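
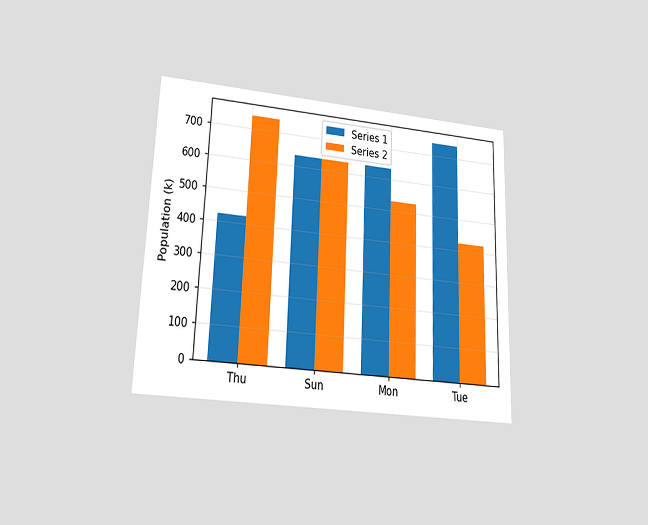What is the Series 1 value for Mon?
The chart is tilted about 2° clockwise and viewed at a slight angle. The Series 1 bar at Mon reaches 636k on the y-axis.

636k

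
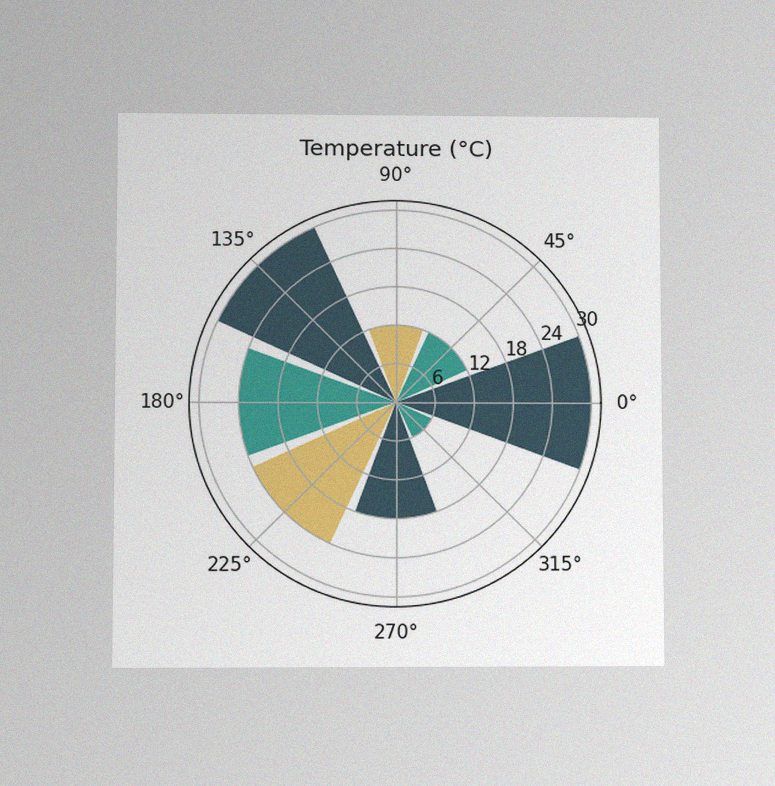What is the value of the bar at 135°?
30°C

The chart is viewed at a slight angle, with some photo noise. The bar at 135° reaches 30°C on the radial axis.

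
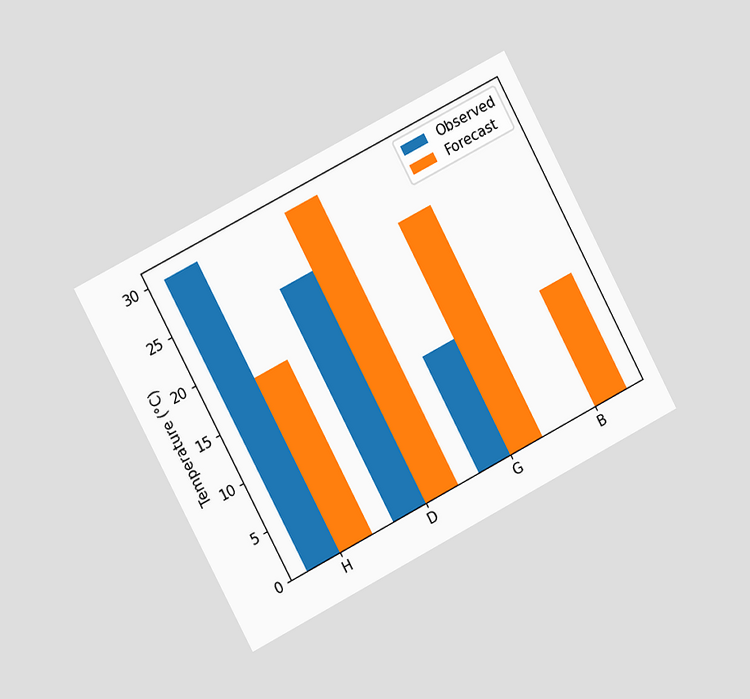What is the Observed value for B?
0°C

The chart is tilted about 28° counter-clockwise and viewed slightly from the left. The Observed bar at B reaches 0°C on the y-axis.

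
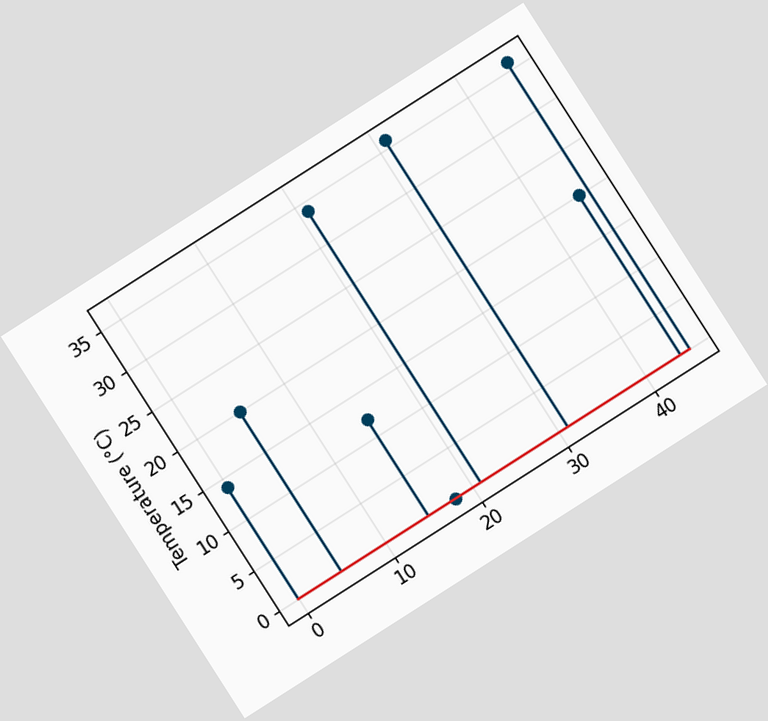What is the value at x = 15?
The chart is tilted about 33° counter-clockwise. The stem at x=15 reaches 12°C.

12°C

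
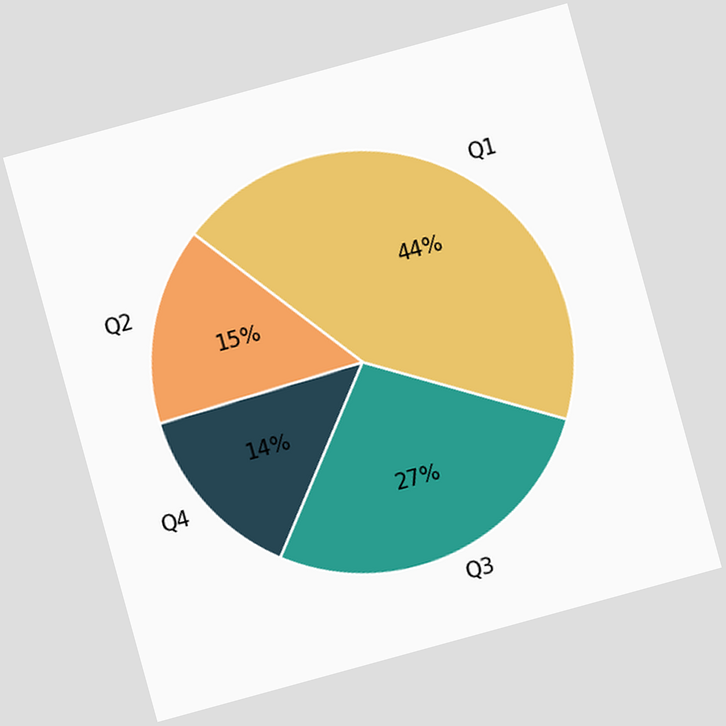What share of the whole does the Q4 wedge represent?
The chart is tilted about 15° counter-clockwise. The Q4 slice takes up 14% of the pie.

14%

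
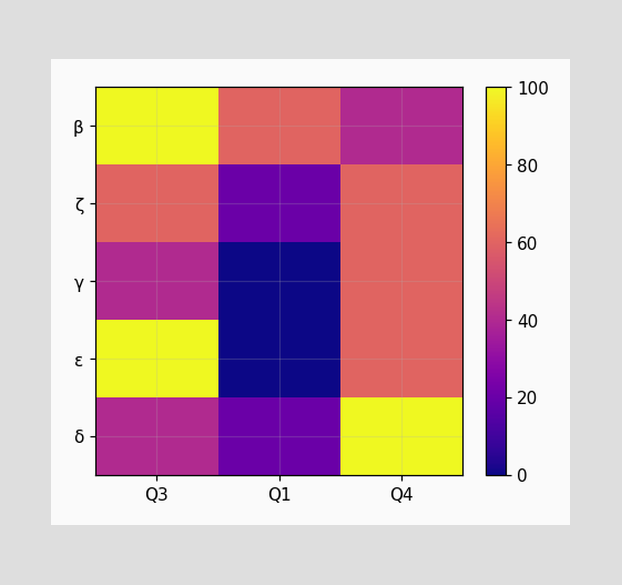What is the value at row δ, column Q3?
Matching cell (δ, Q3) against the colorbar gives 40.

40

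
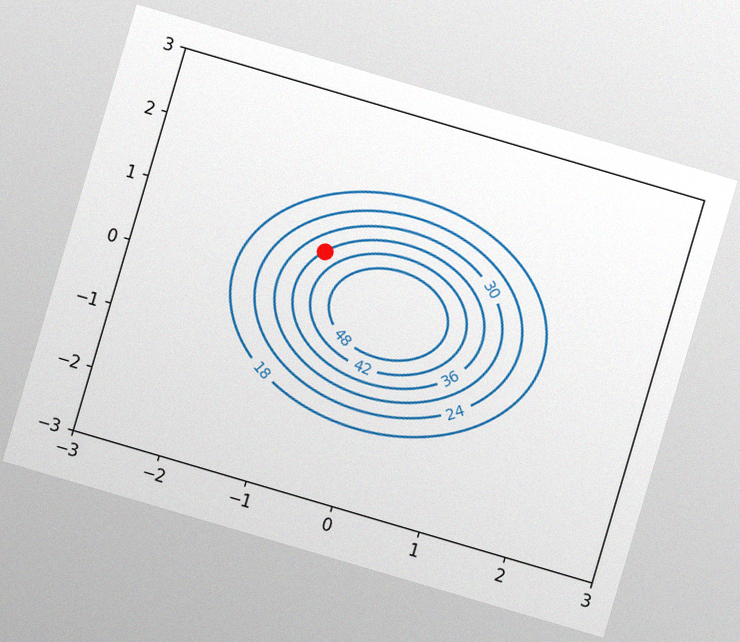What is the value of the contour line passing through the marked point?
36

The chart is tilted about 16° clockwise, with some photo noise. The marked point sits on the contour labelled 36.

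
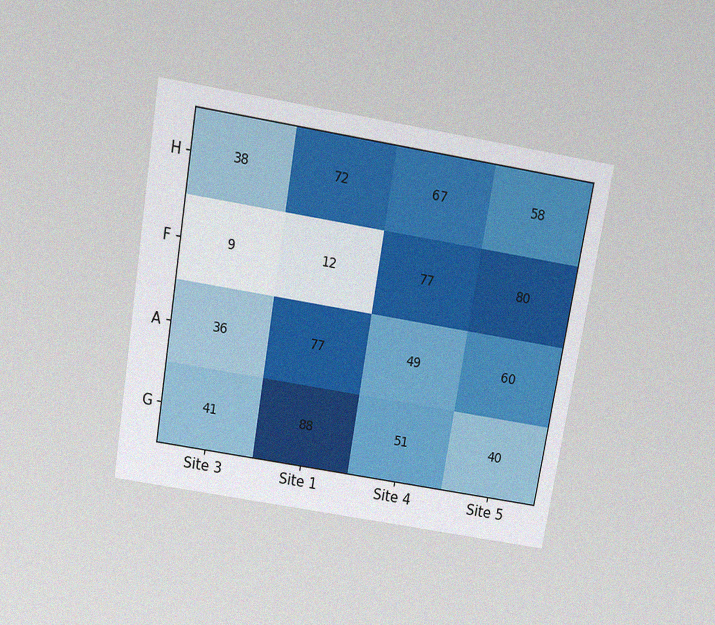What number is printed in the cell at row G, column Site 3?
41

The chart is tilted about 10° clockwise and viewed slightly from above, with some photo noise. The (G, Site 3) cell reads 41.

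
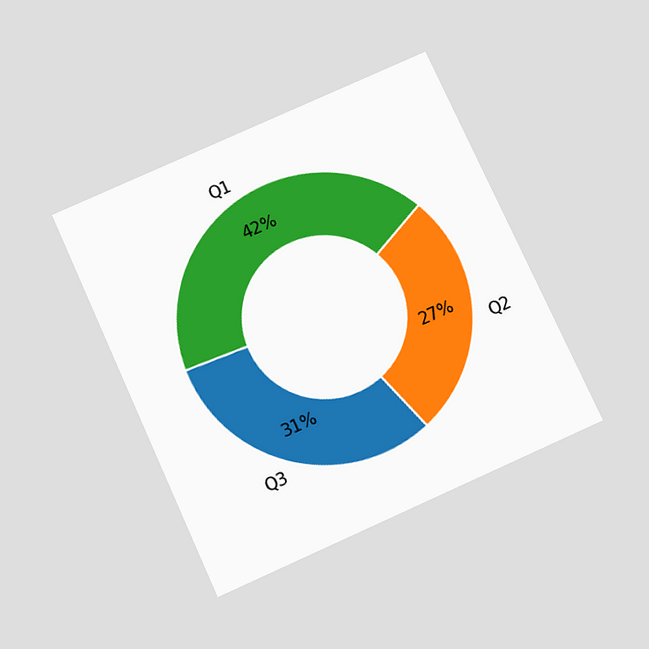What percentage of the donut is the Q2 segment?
The chart is tilted about 24° counter-clockwise and viewed slightly from below. The Q2 segment takes up 27% of the ring.

27%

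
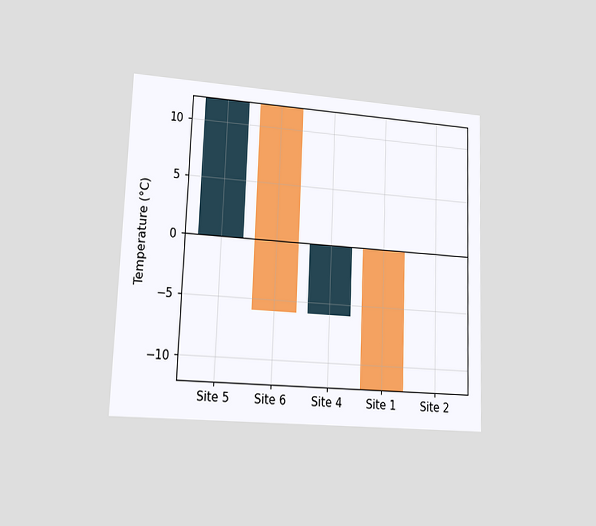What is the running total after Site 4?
The chart is tilted about 2° clockwise and viewed at a slight angle. After Site 4 the running total reaches 0°C.

0°C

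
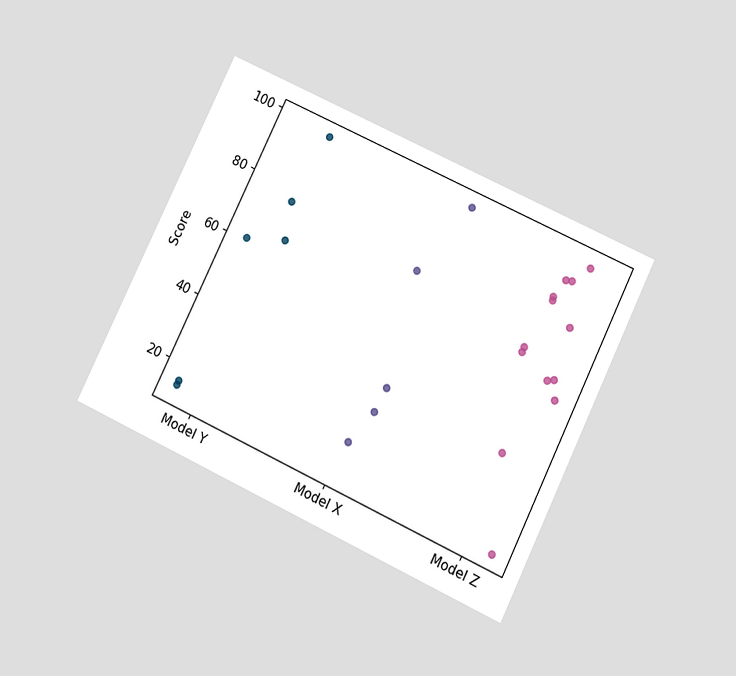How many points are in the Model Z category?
13

The chart is tilted about 26° clockwise and viewed slightly from below. Counting the markers in the Model Z column gives 13.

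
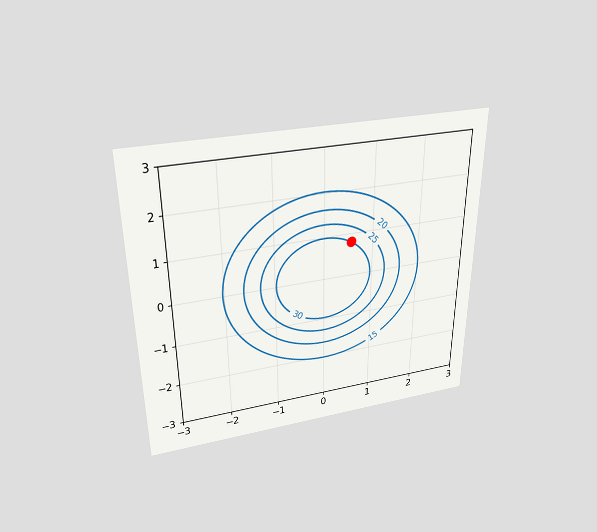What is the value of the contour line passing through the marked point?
30

The chart is viewed slightly from above. The marked point sits on the contour labelled 30.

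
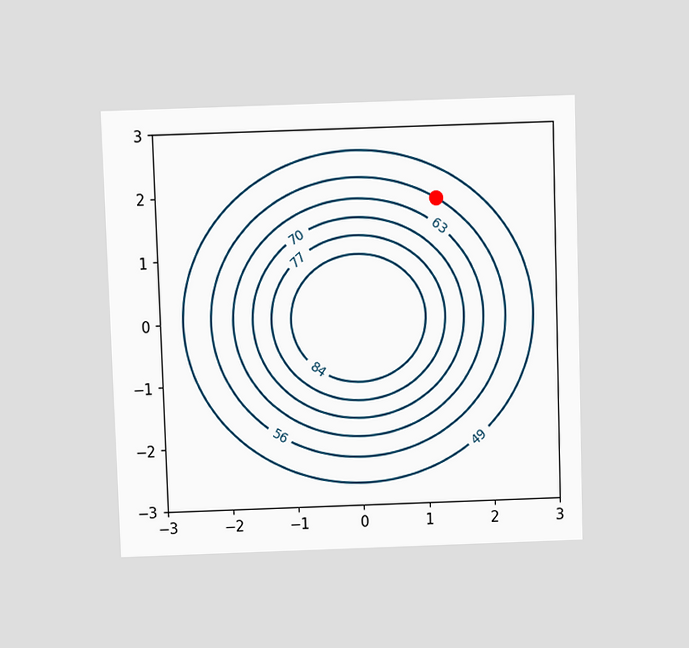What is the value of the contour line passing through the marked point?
The chart is viewed slightly from above. The marked point sits on the contour labelled 56.

56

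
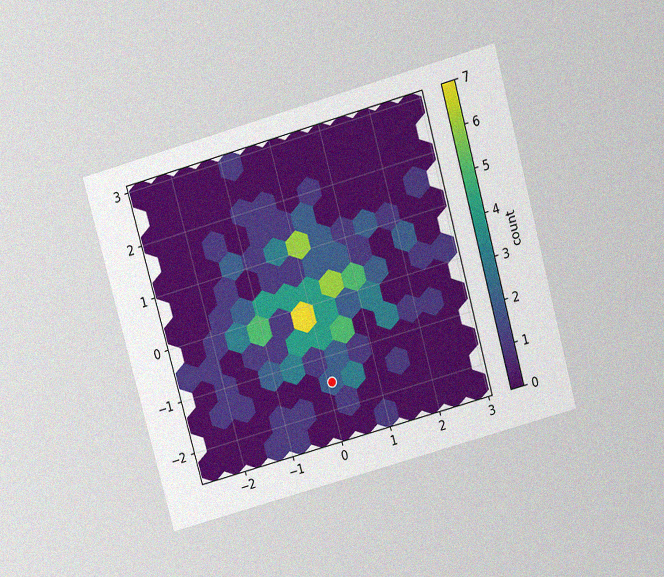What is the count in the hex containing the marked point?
2

The chart is tilted about 15° counter-clockwise and viewed at a slight angle, with some photo noise. The marked hex reads 2 on the colorbar.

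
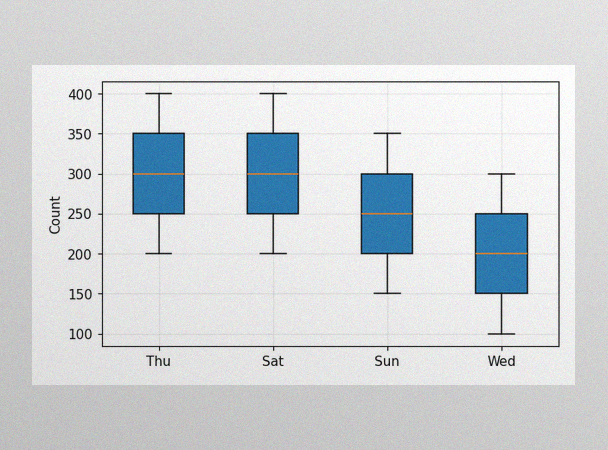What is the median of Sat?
300

The image has some photo noise and uneven lighting. The median line in the Sat box sits at 300.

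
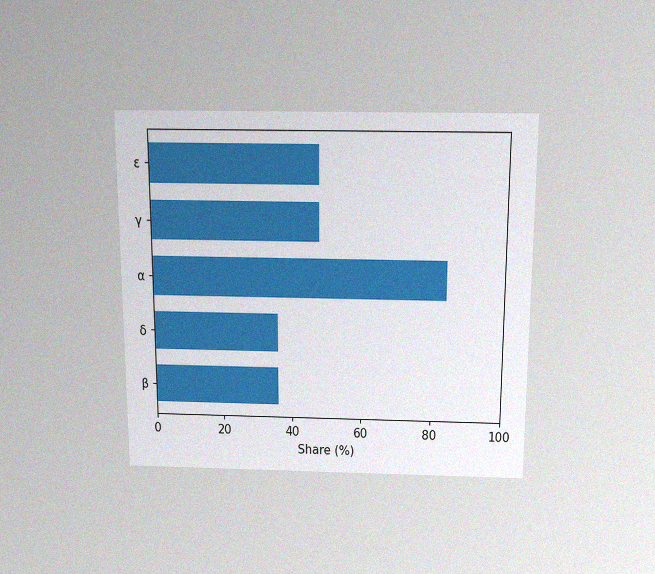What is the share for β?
36%

The chart is viewed slightly from above, with some photo noise. Reading along the chart's x-axis, the β bar reaches 36%.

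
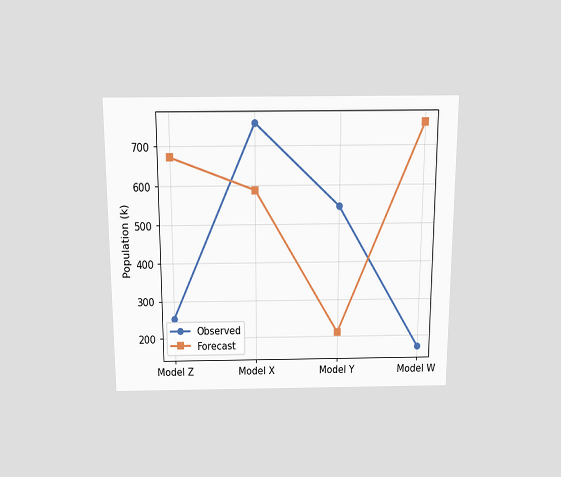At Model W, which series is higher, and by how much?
The chart is viewed slightly from above. At Model W, Forecast sits above the other line by 588k.

Forecast, by 588k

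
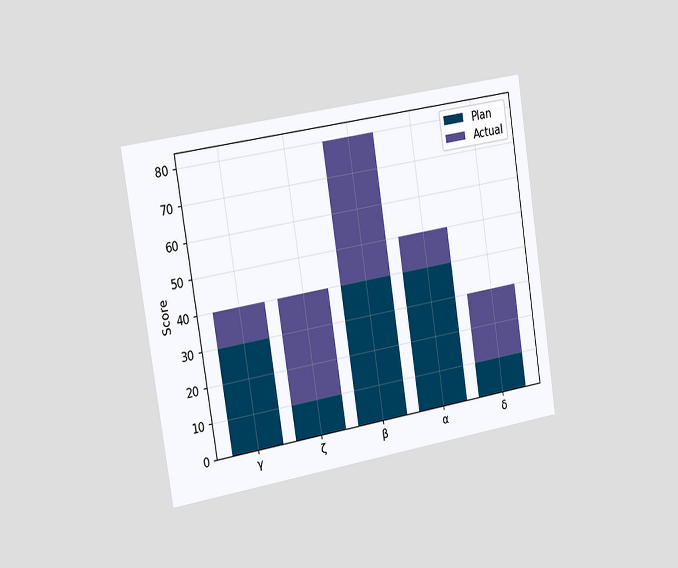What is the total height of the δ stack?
30

The chart is tilted about 9° counter-clockwise and viewed slightly from the left. The δ stack's top reaches 30 on the y-axis.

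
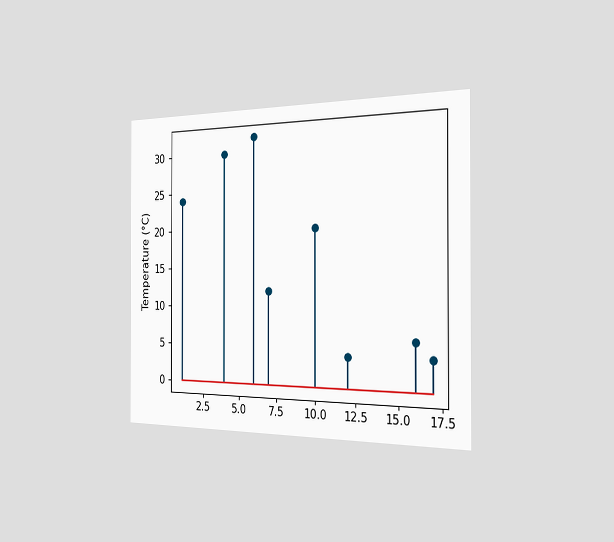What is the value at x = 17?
4°C

The chart is viewed slightly from the right. The stem at x=17 reaches 4°C.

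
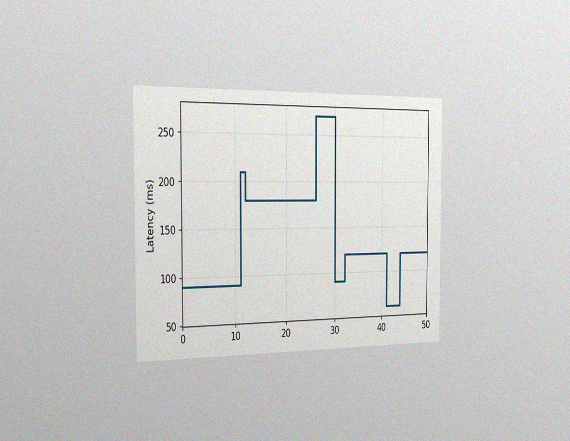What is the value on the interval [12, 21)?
180ms

The chart is viewed slightly from the left, with some photo noise. On [12, 21) the step sits at 180ms.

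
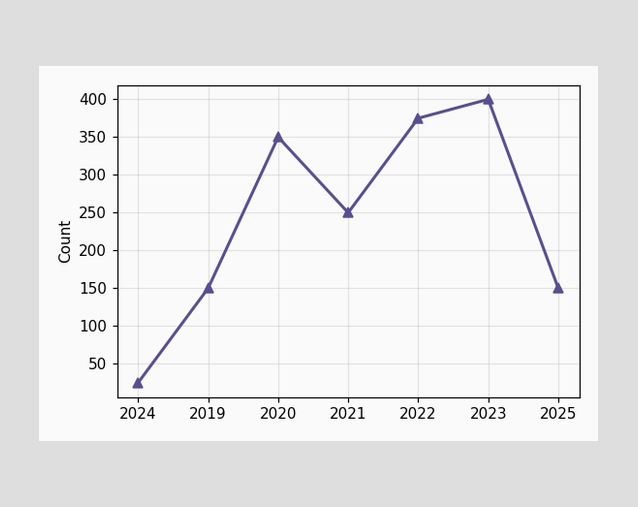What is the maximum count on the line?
The highest point is at 2023, and reading across to the y-axis gives 400.

400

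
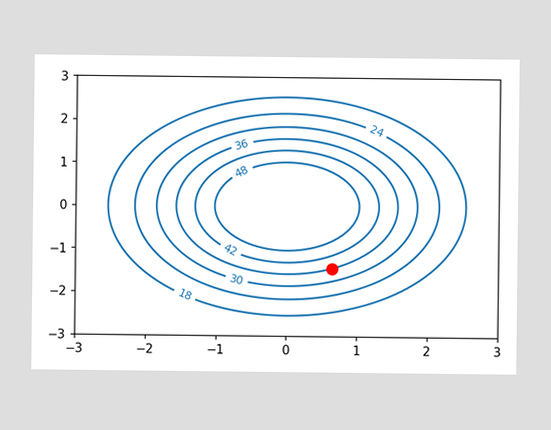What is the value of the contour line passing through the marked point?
The marked point sits on the contour labelled 36.

36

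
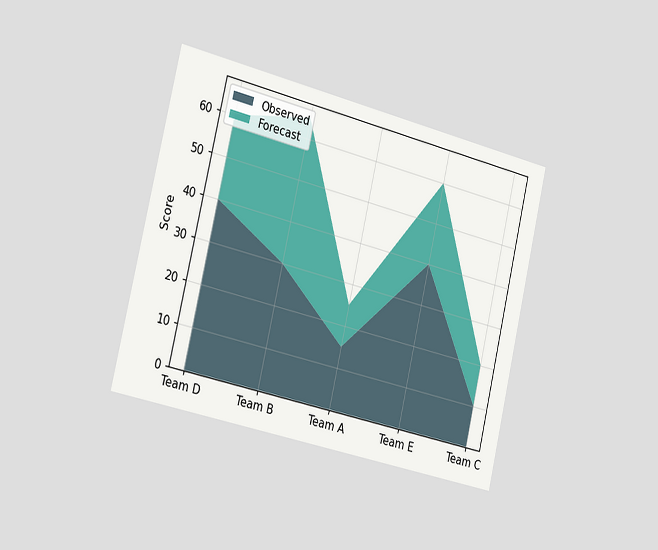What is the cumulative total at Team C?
20

The chart is tilted about 13° clockwise and viewed slightly from the left. The stacked total at Team C reaches 20.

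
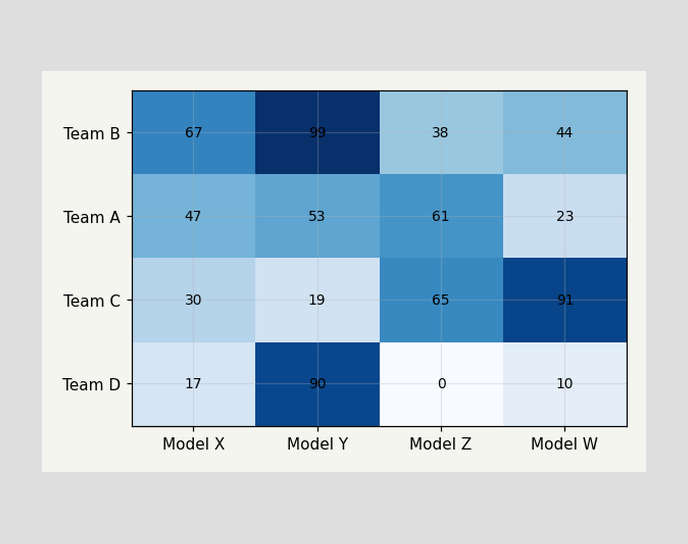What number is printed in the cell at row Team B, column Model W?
44

The (Team B, Model W) cell reads 44.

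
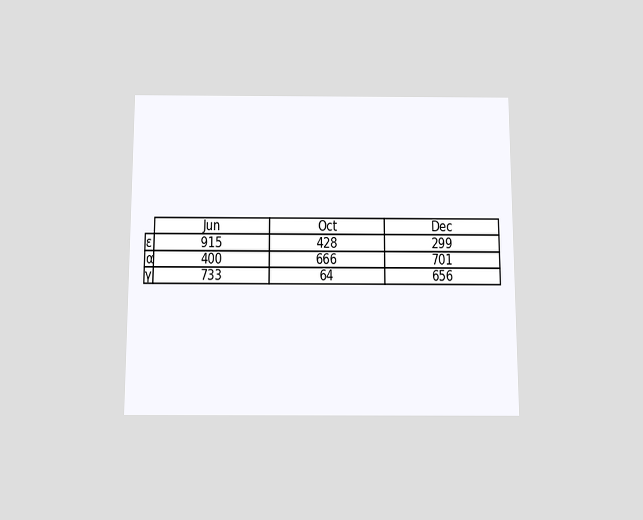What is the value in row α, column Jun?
400

The chart is viewed slightly from below. The (α, Jun) cell reads 400.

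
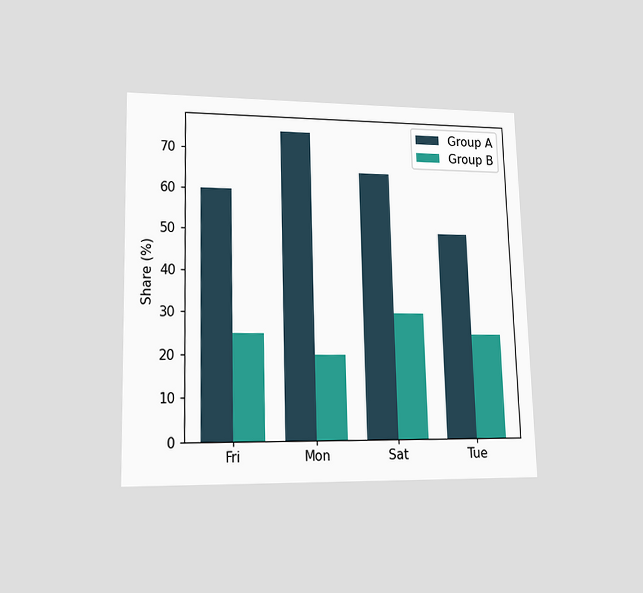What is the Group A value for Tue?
The chart is viewed at a slight angle. The Group A bar at Tue reaches 50% on the y-axis.

50%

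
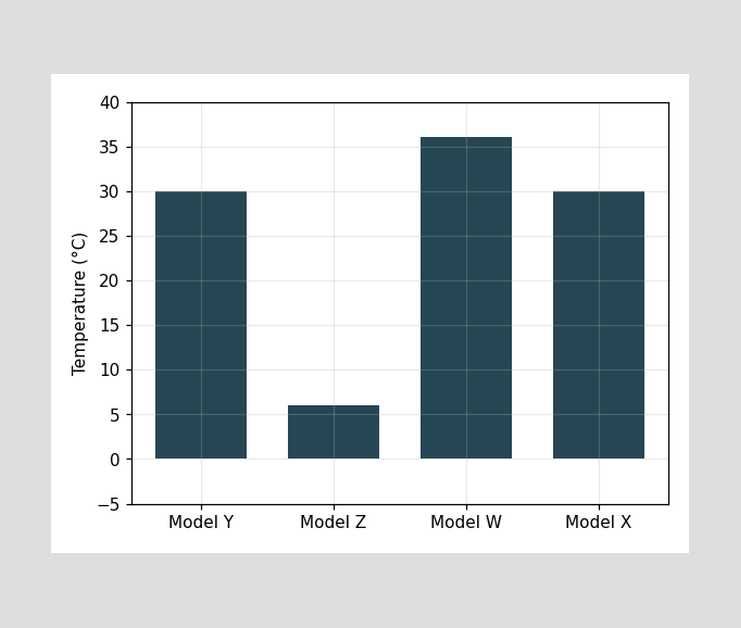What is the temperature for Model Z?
Reading along the chart's y-axis, the Model Z bar reaches 6°C.

6°C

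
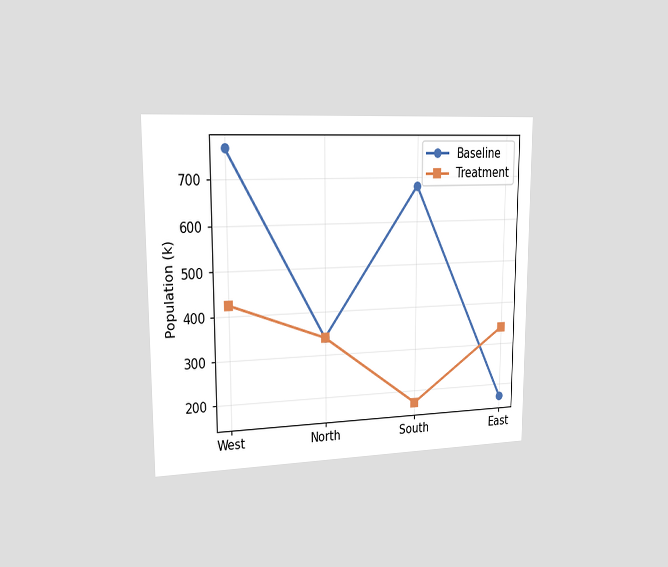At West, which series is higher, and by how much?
The chart is viewed slightly from the left. At West, Baseline sits above the other line by 340k.

Baseline, by 340k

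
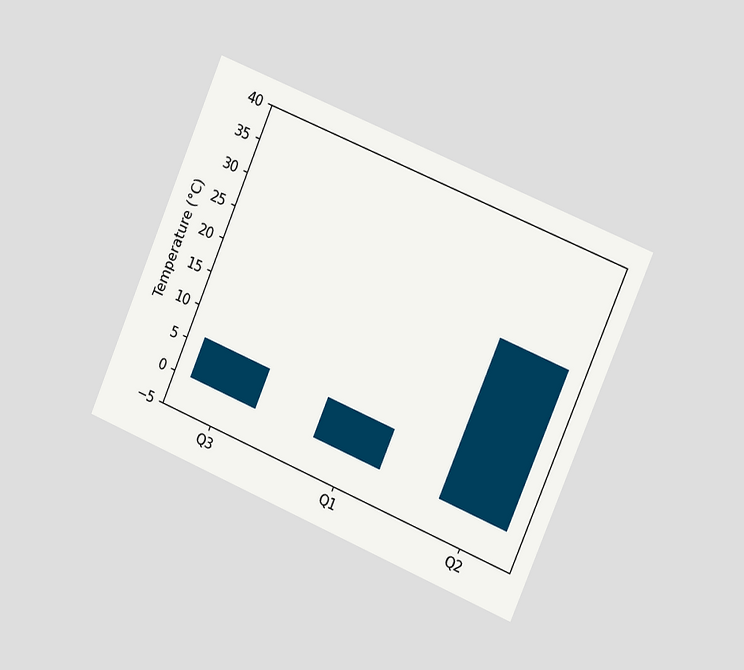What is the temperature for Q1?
6°C

The chart is tilted about 23° clockwise and viewed slightly from the right. Reading along the chart's y-axis, the Q1 bar reaches 6°C.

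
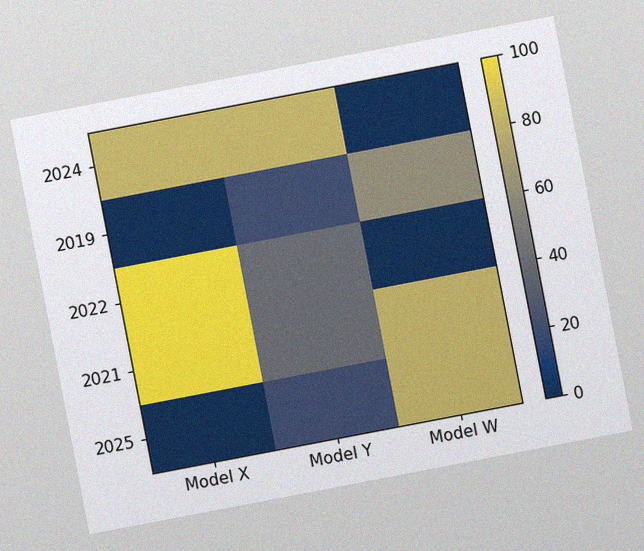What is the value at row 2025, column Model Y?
The chart is tilted about 11° counter-clockwise, with some photo noise. Matching cell (2025, Model Y) against the colorbar gives 20.

20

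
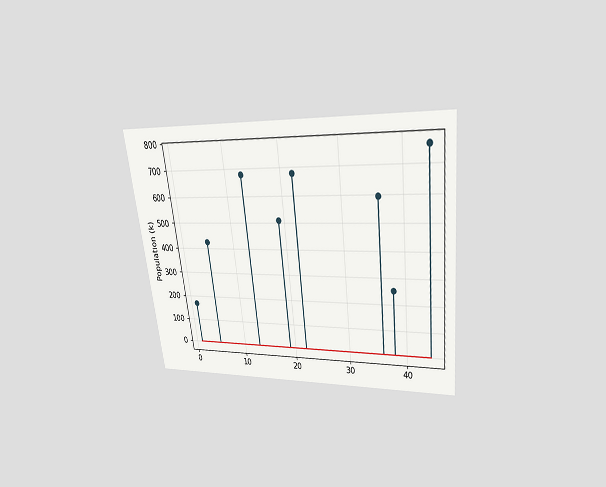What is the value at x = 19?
510k

The chart is tilted about 7° counter-clockwise and viewed slightly from above. The stem at x=19 reaches 510k.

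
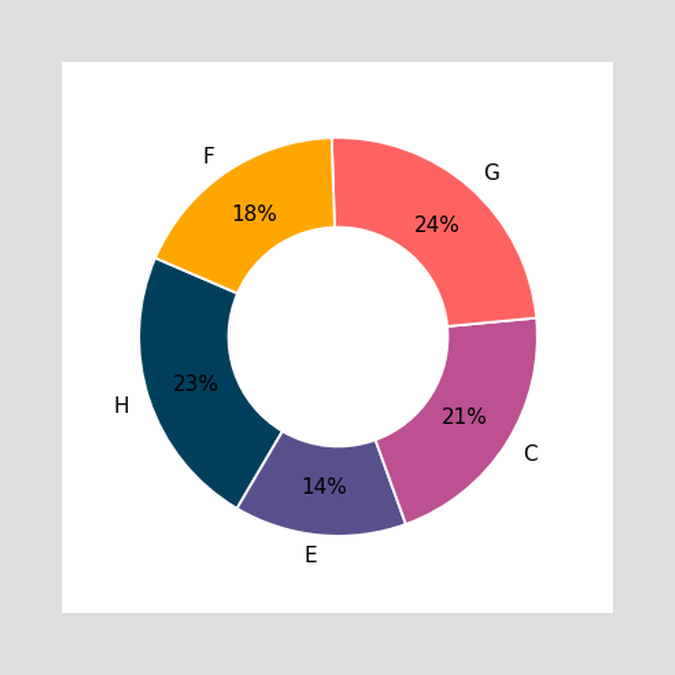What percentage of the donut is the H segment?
The H segment takes up 23% of the ring.

23%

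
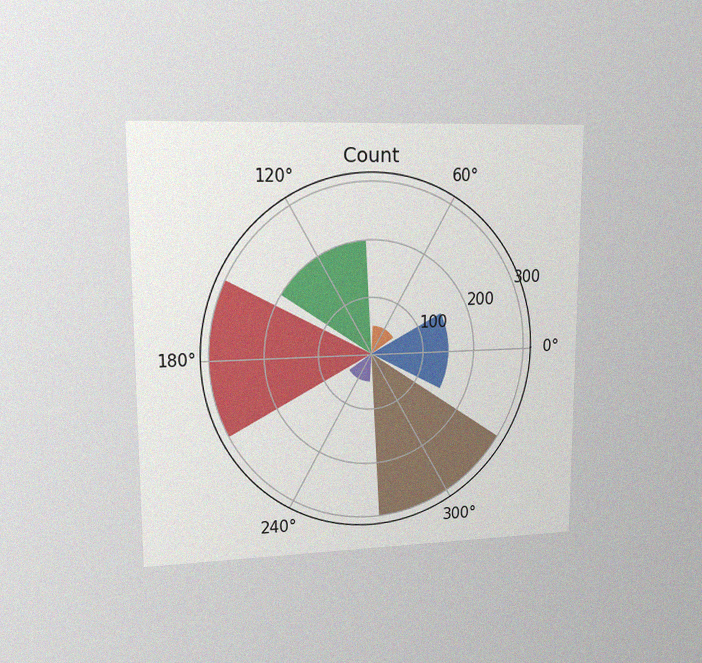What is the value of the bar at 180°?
300

The chart is viewed at a slight angle, with some photo noise. The bar at 180° reaches 300 on the radial axis.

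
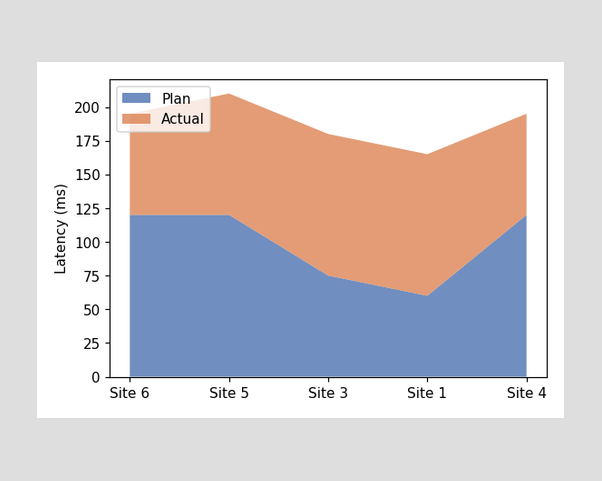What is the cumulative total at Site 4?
195ms

The stacked total at Site 4 reaches 195ms.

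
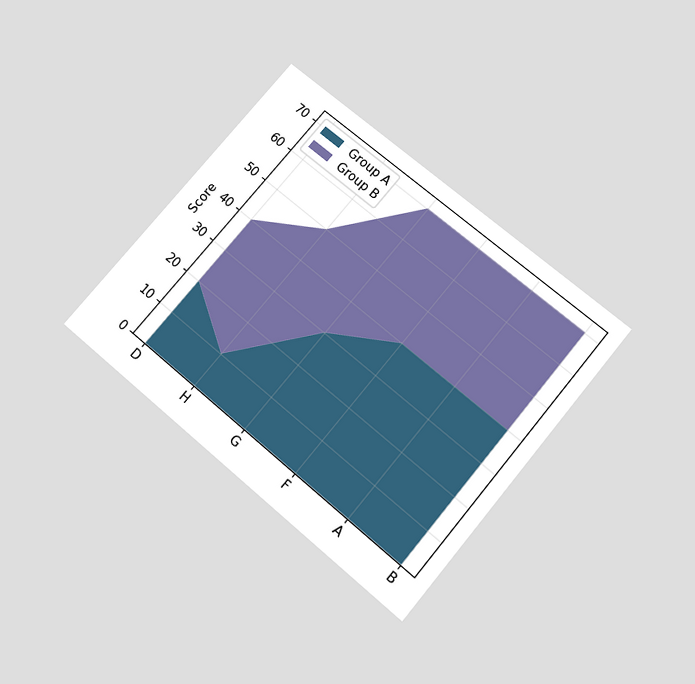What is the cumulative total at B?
The chart is tilted about 40° clockwise and viewed slightly from below. The stacked total at B reaches 70.

70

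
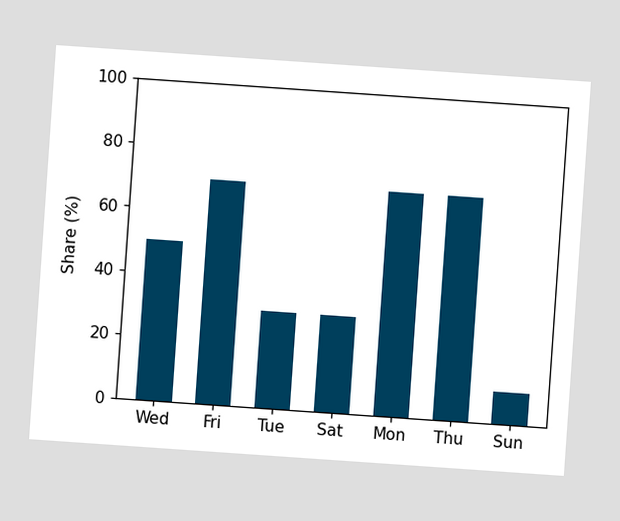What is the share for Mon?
The chart is tilted about 4° clockwise. Reading along the chart's y-axis, the Mon bar reaches 70%.

70%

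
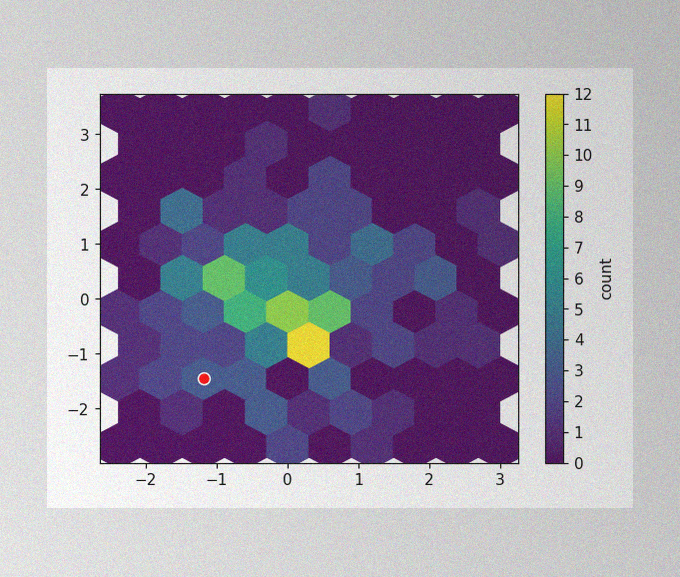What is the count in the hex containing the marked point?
3

The image has some photo noise and uneven lighting. The marked hex reads 3 on the colorbar.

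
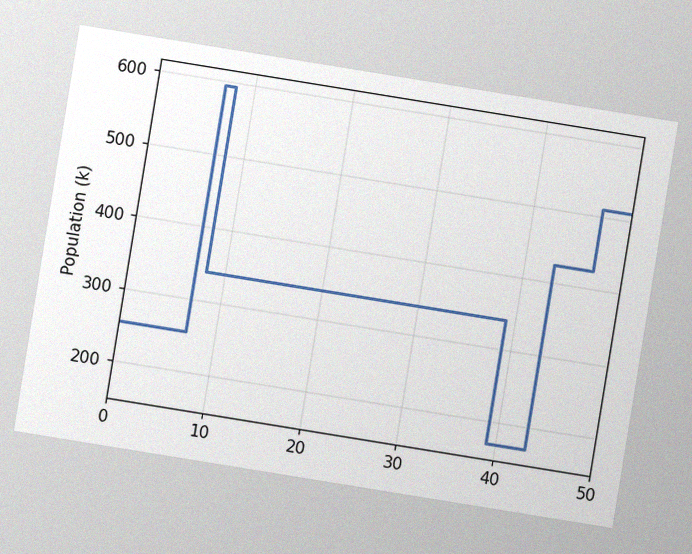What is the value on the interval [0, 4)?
255k

The chart is tilted about 9° clockwise, with some photo noise. On [0, 4) the step sits at 255k.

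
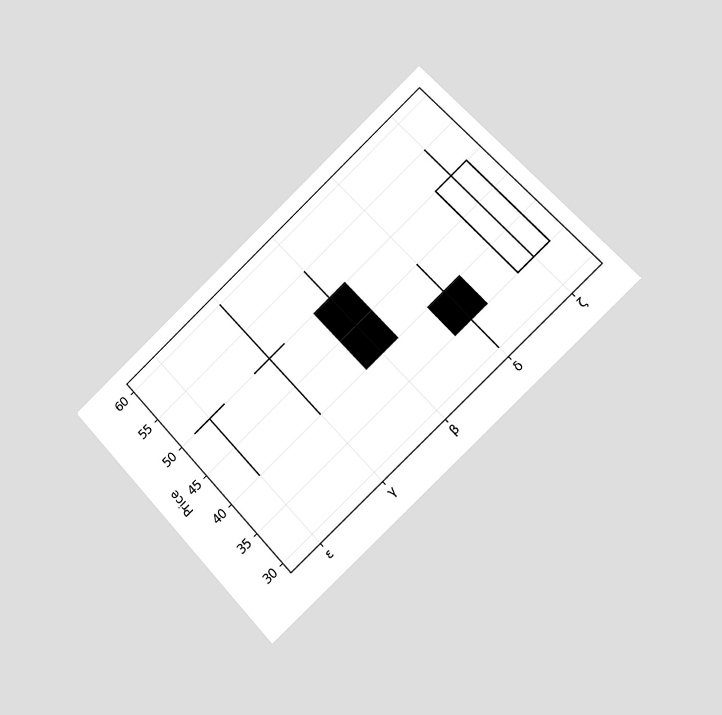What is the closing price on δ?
35

The chart is tilted about 43° counter-clockwise and viewed slightly from the right. The δ candle closes at 35.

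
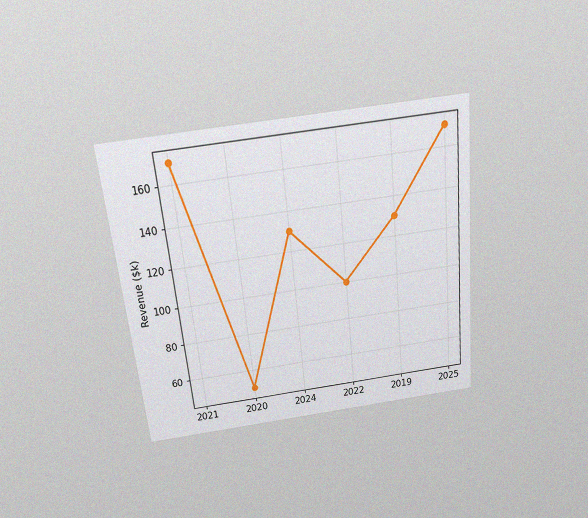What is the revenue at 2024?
The chart is tilted about 6° counter-clockwise and viewed slightly from above, with some photo noise. At 2024, the line is at $130k.

$130k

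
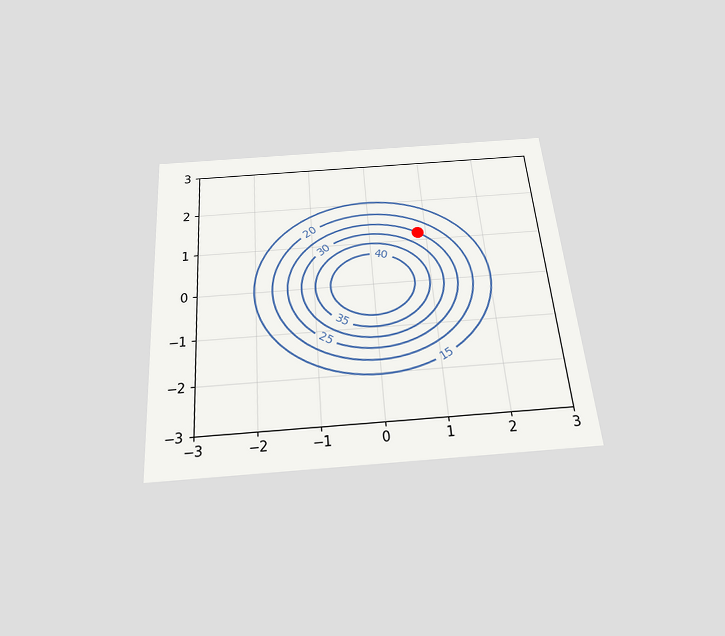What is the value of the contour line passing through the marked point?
25

The chart is tilted about 4° counter-clockwise and viewed slightly from below. The marked point sits on the contour labelled 25.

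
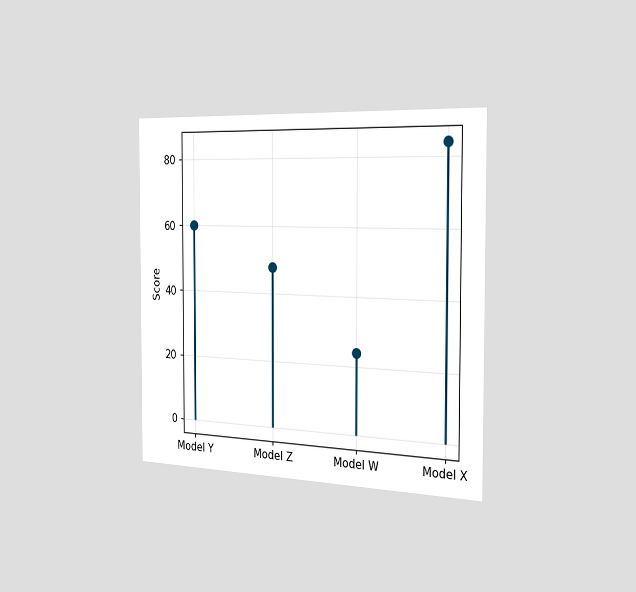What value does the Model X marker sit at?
The chart is viewed slightly from the right. The Model X marker sits at 84.

84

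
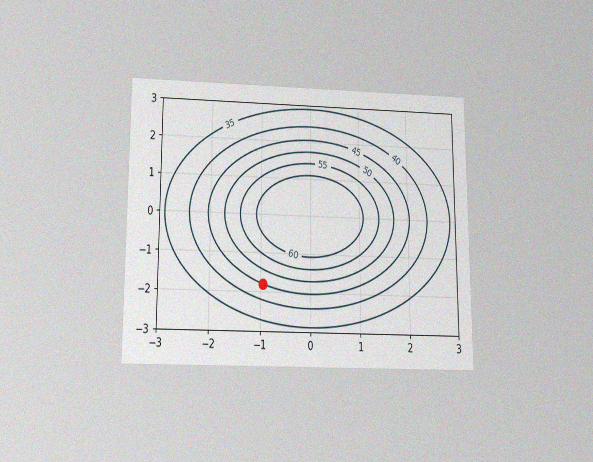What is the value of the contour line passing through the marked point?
45

The chart is viewed slightly from below, with some photo noise. The marked point sits on the contour labelled 45.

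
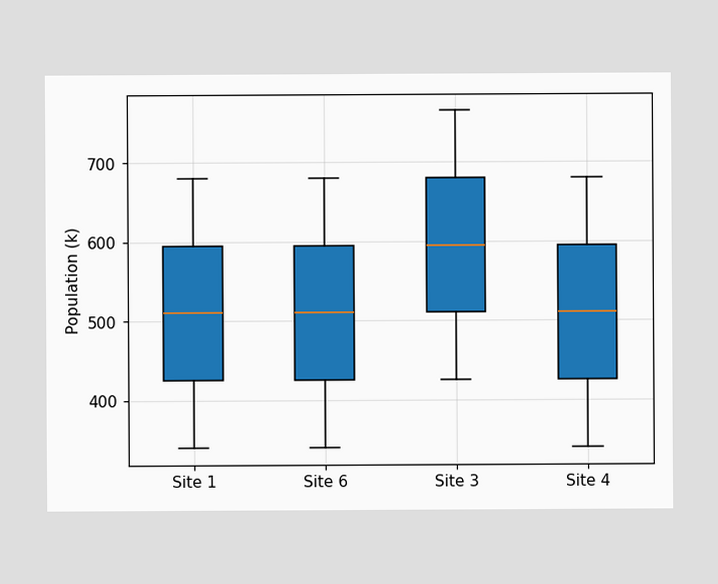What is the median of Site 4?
The median line in the Site 4 box sits at 510k.

510k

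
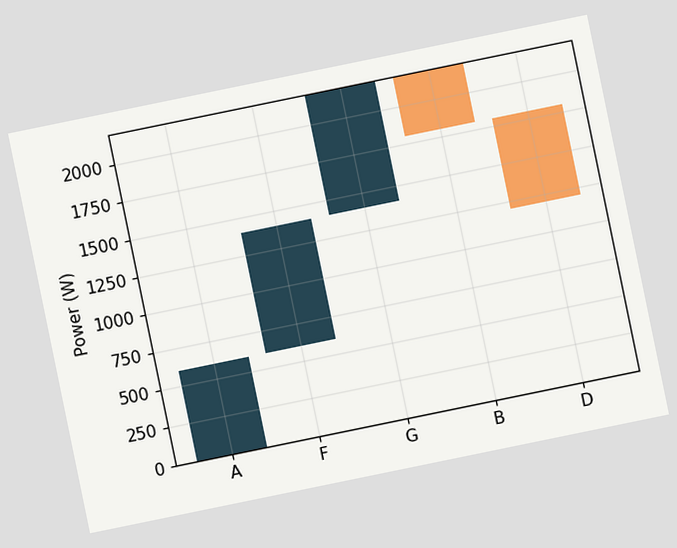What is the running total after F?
1400W

The chart is tilted about 12° counter-clockwise. After F the running total reaches 1400W.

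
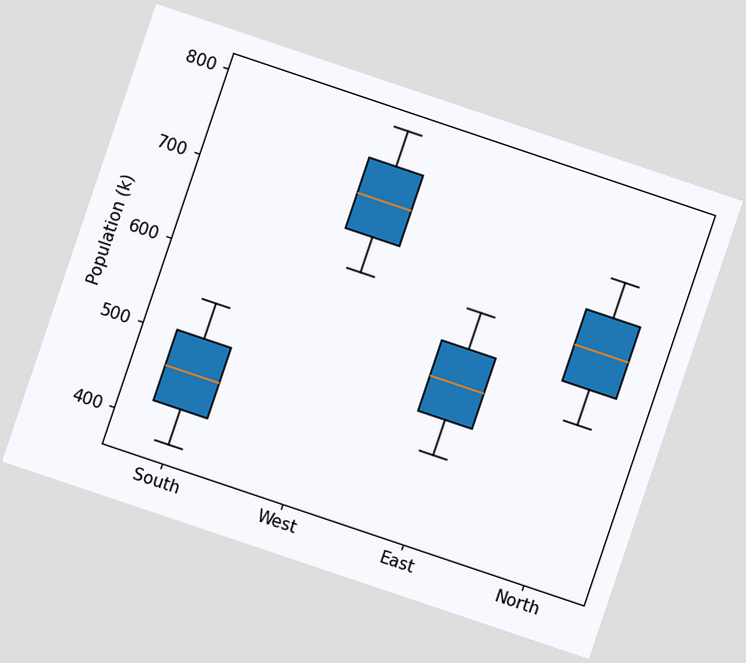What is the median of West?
The chart is tilted about 19° clockwise. The median line in the West box sits at 714k.

714k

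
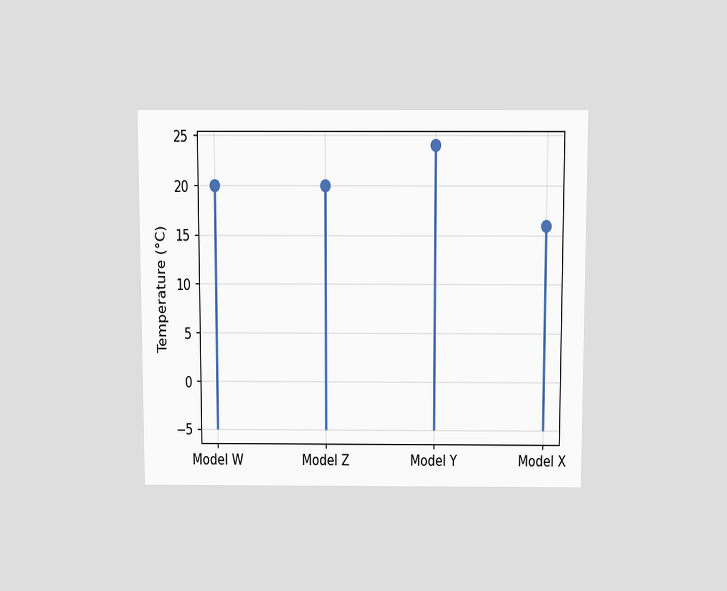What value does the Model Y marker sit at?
24°C

The chart is viewed slightly from above. The Model Y marker sits at 24°C.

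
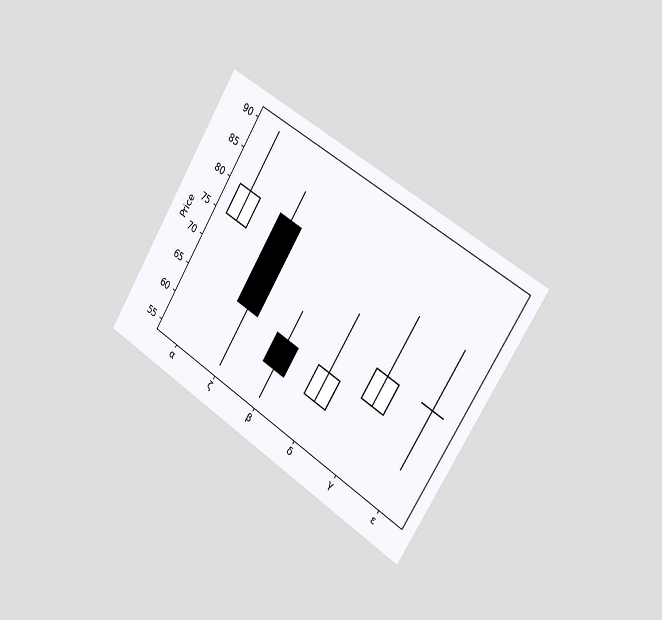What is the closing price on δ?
65

The chart is tilted about 32° clockwise and viewed slightly from the right. The δ candle closes at 65.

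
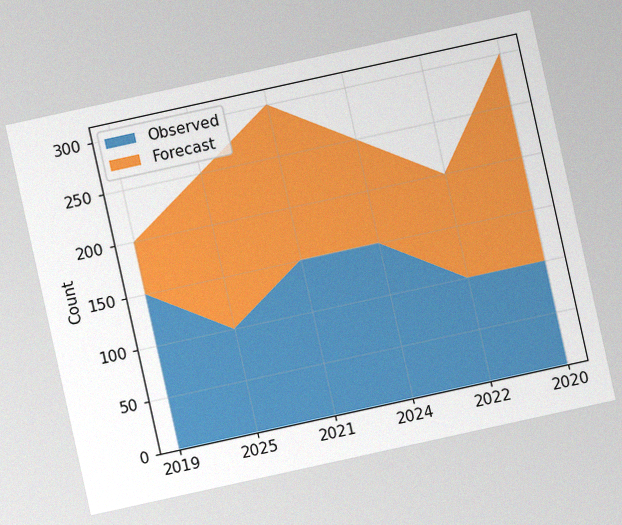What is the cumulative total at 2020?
300

The chart is tilted about 12° counter-clockwise, with some photo noise. The stacked total at 2020 reaches 300.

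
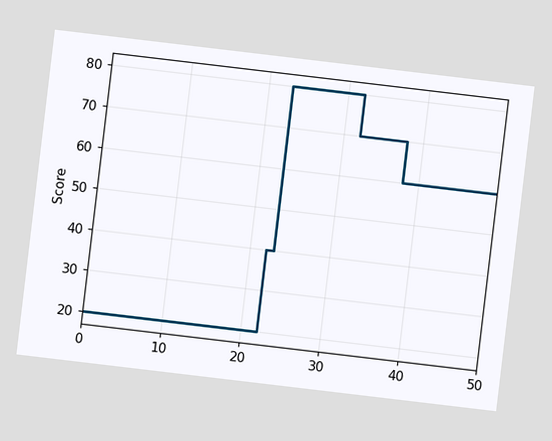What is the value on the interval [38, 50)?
The chart is tilted about 7° clockwise. On [38, 50) the step sits at 60.

60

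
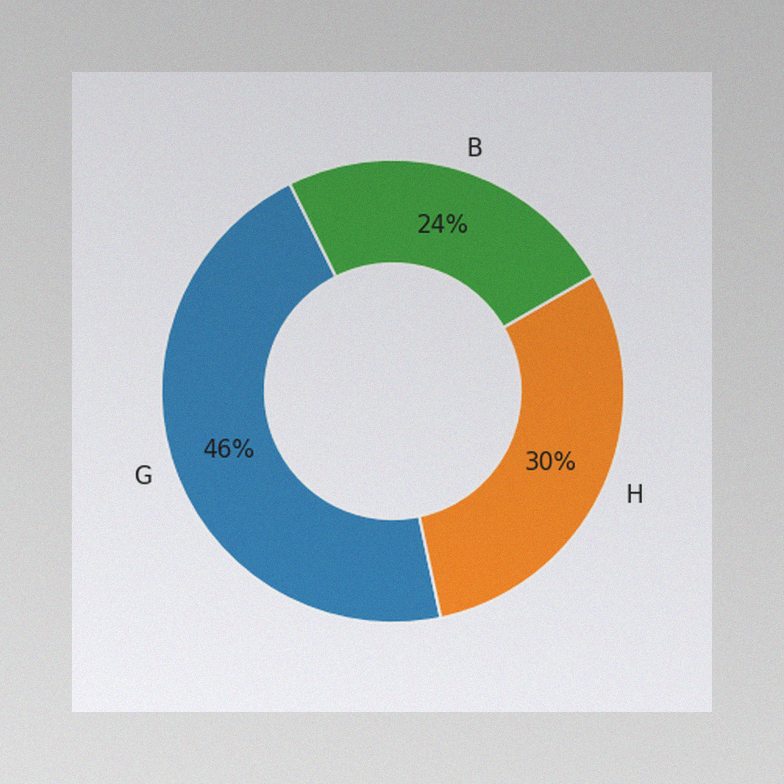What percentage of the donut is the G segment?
46%

The image has some photo noise and uneven lighting. The G segment takes up 46% of the ring.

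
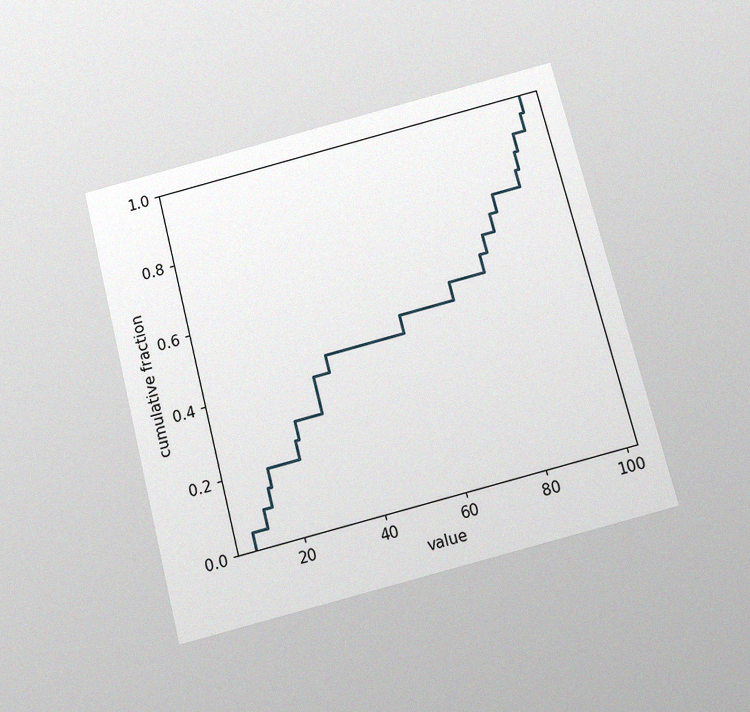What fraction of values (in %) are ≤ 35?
The chart is tilted about 14° counter-clockwise and viewed slightly from below, with some photo noise. At x=35 the ECDF step is at 45%.

45%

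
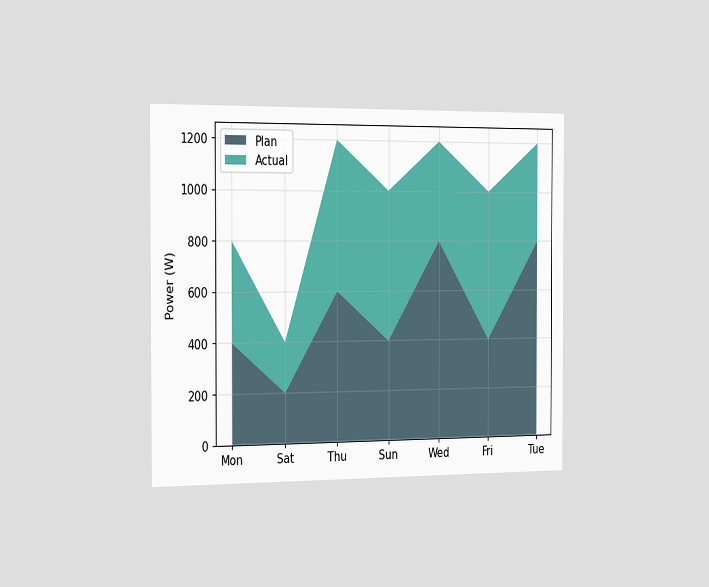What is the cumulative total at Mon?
800W

The chart is viewed slightly from the left. The stacked total at Mon reaches 800W.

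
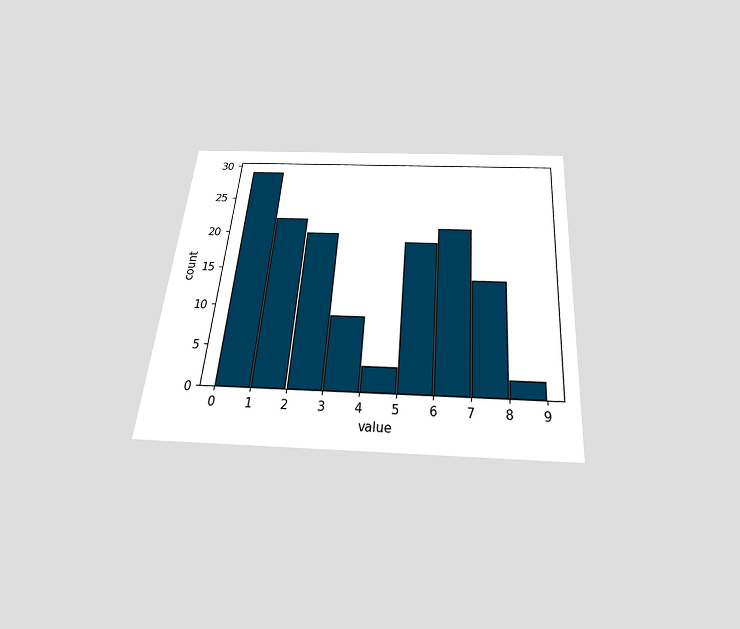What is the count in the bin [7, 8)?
14

The chart is tilted about 5° clockwise and viewed slightly from below. The [7, 8) bin has height 14.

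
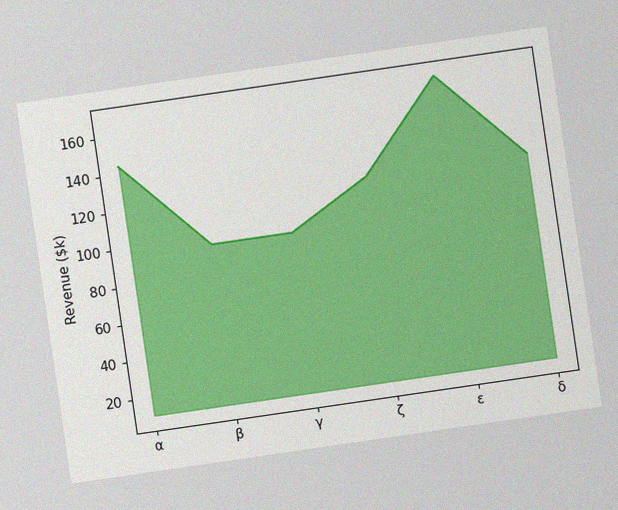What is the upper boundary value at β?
$96k

The chart is tilted about 8° counter-clockwise, with some photo noise. At β the upper boundary is at $96k.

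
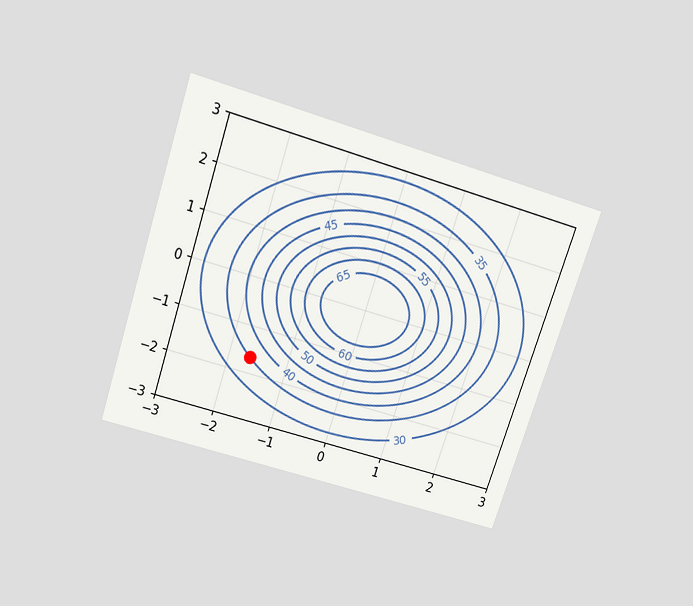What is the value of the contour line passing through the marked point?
The chart is tilted about 18° clockwise and viewed slightly from above. The marked point sits on the contour labelled 35.

35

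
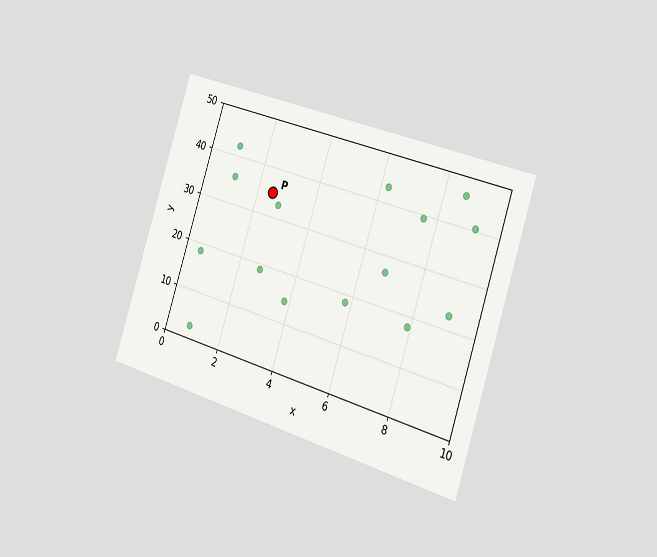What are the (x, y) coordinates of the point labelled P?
(2.5, 35)

The chart is tilted about 18° clockwise and viewed slightly from the right. Following the gridlines from P to each axis, P sits at (2.5, 35).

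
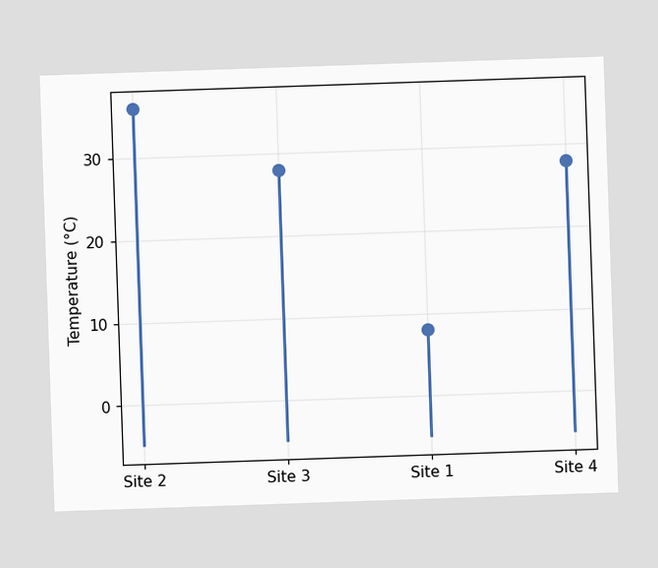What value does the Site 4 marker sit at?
The Site 4 marker sits at 28°C.

28°C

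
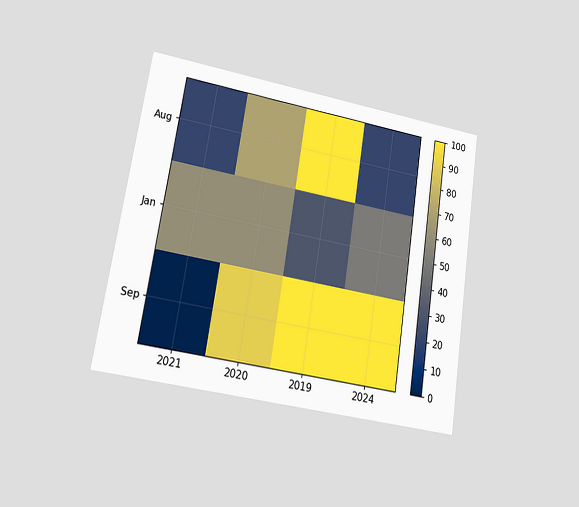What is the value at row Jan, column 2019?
30

The chart is tilted about 9° clockwise and viewed at a slight angle. Matching cell (Jan, 2019) against the colorbar gives 30.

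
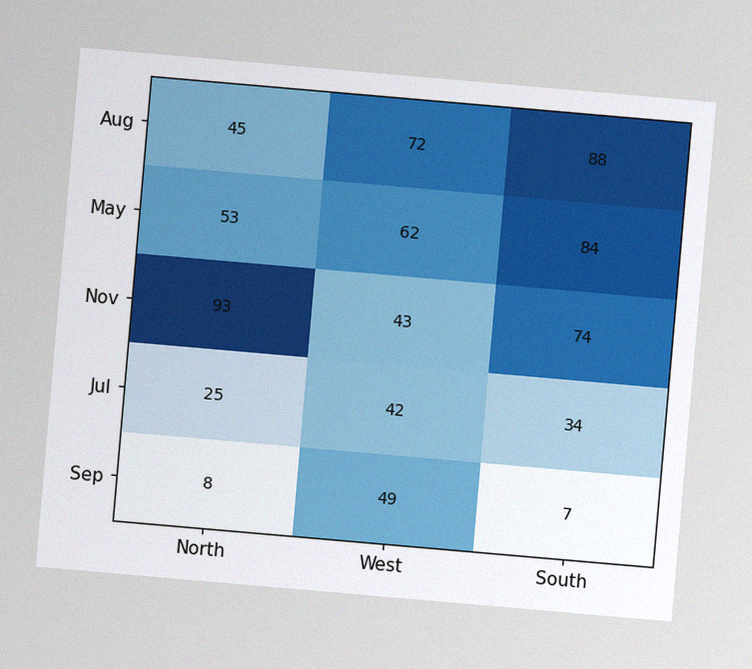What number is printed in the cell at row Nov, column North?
The chart is tilted about 5° clockwise, with some photo noise. The (Nov, North) cell reads 93.

93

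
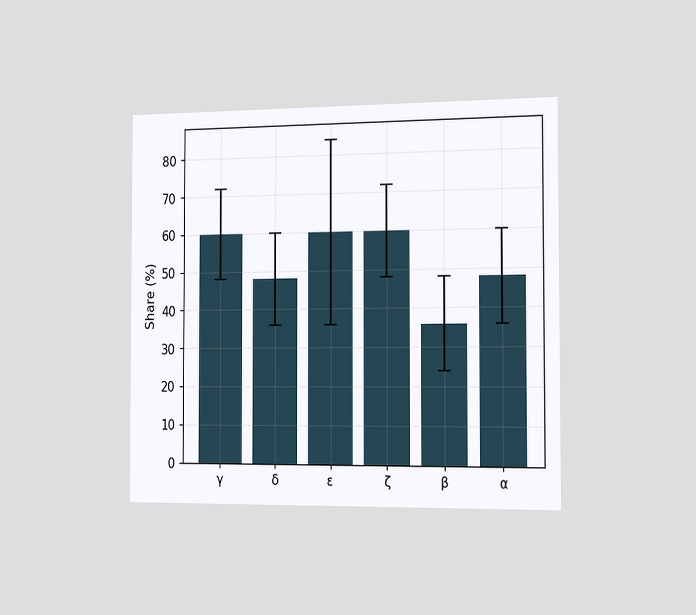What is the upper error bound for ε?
The chart is viewed slightly from the right. The ε bar's upper whisker reaches 84%.

84%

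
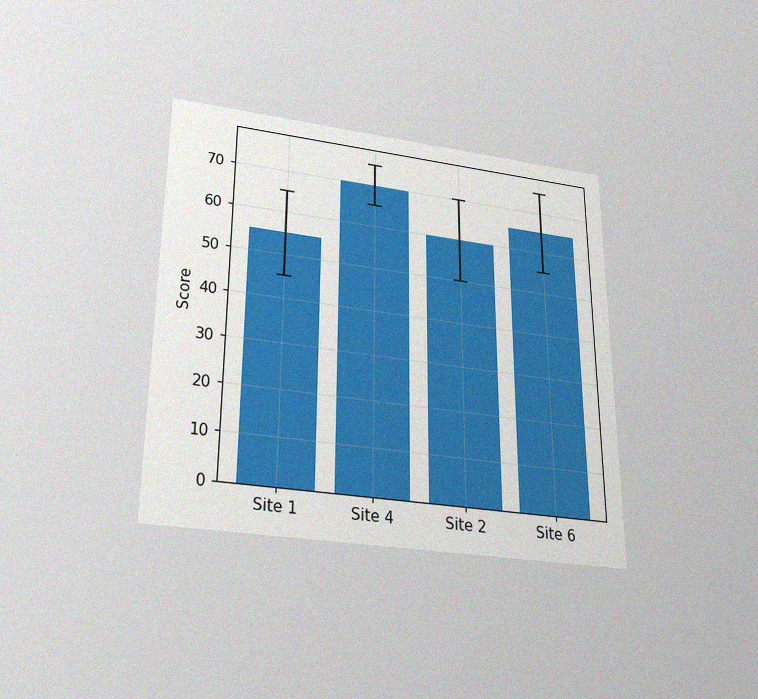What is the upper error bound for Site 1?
65

The chart is viewed slightly from below, with some photo noise. The Site 1 bar's upper whisker reaches 65.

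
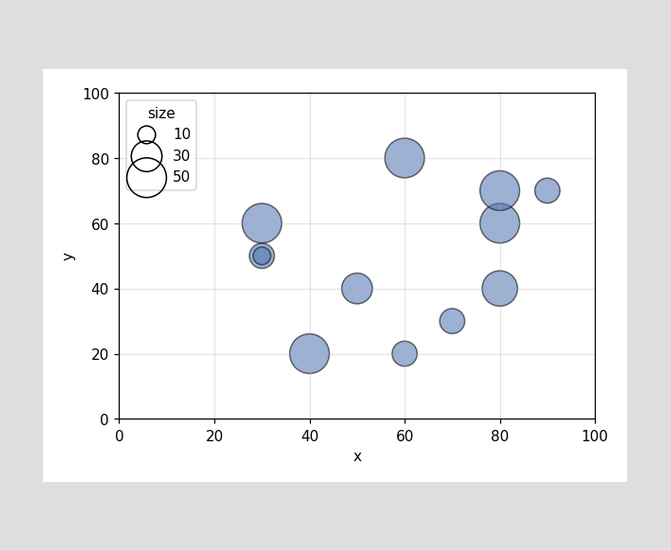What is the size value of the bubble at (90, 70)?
20

Matching the bubble at (90, 70) against the size legend gives 20.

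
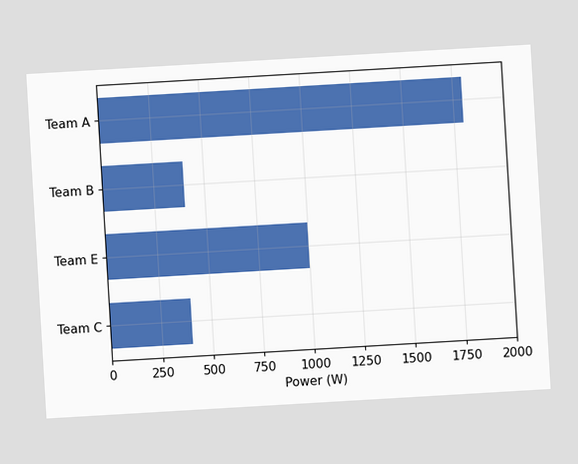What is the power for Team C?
The chart is tilted about 3° counter-clockwise. Reading along the chart's x-axis, the Team C bar reaches 400W.

400W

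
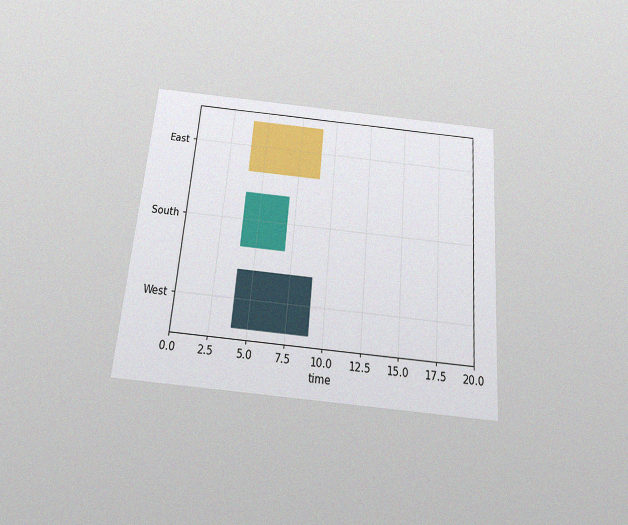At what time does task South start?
The chart is tilted about 5° clockwise and viewed slightly from below, with some photo noise. The South bar begins at t=4.

4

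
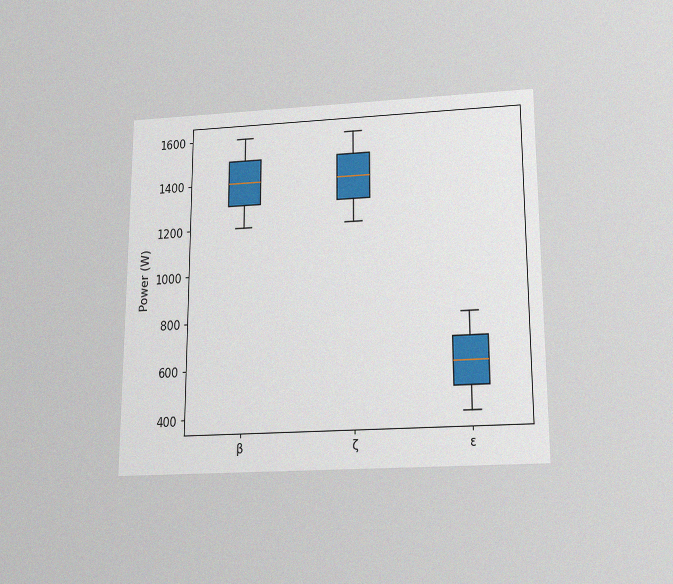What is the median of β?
1400W

The chart is viewed slightly from below, with some photo noise. The median line in the β box sits at 1400W.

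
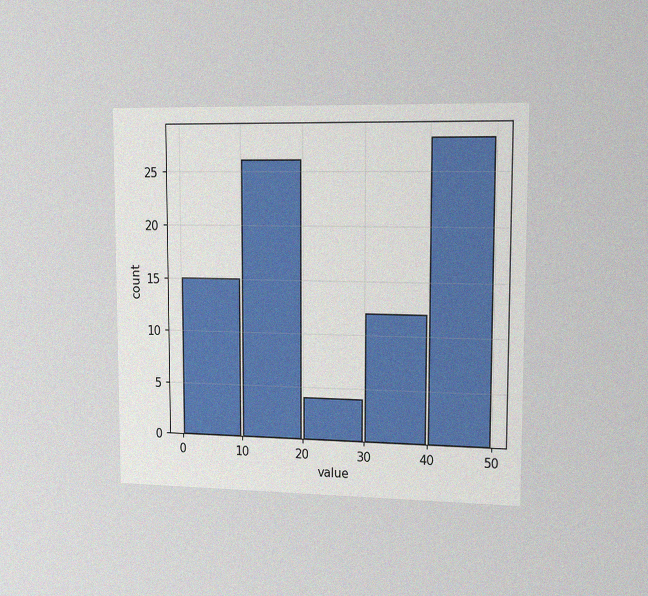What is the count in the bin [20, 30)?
4

The chart is viewed slightly from the right, with some photo noise. The [20, 30) bin has height 4.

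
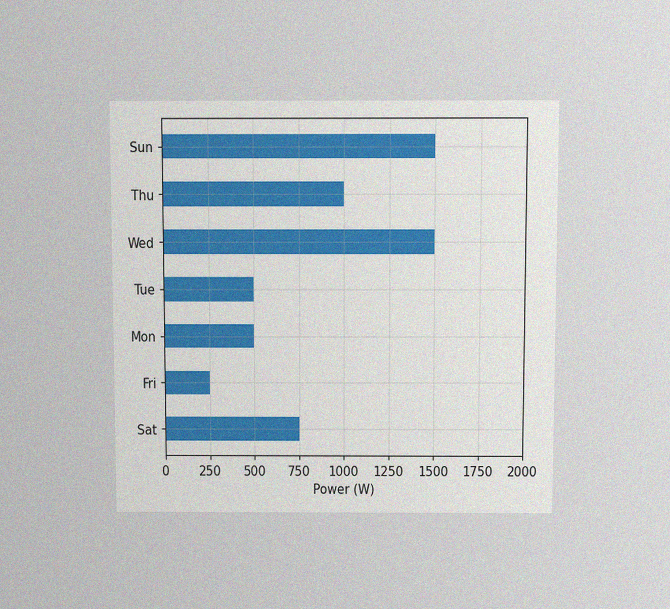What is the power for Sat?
750W

The chart is viewed slightly from above, with some photo noise. Reading along the chart's x-axis, the Sat bar reaches 750W.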